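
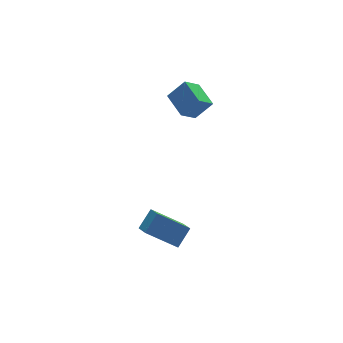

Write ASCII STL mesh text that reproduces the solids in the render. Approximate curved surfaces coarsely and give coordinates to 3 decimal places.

solid 
facet normal -0.716 0.437 0.545
outer loop
vertex -4.106 -0.892 -1.859
vertex -3.996 0.232 -2.616
vertex -5.056 -1.377 -2.718
endloop
endfacet
facet normal -0.081 -0.827 0.557
outer loop
vertex -3.524 -2.312 -3.884
vertex -4.106 -0.892 -1.859
vertex -5.056 -1.377 -2.718
endloop
endfacet
facet normal -0.716 0.437 0.545
outer loop
vertex -5.056 -1.377 -2.718
vertex -3.996 0.232 -2.616
vertex -4.946 -0.253 -3.475
endloop
endfacet
facet normal -0.694 -0.354 -0.627
outer loop
vertex -4.946 -0.253 -3.475
vertex -3.524 -2.312 -3.884
vertex -5.056 -1.377 -2.718
endloop
endfacet
facet normal 0.694 0.354 0.627
outer loop
vertex -4.106 -0.892 -1.859
vertex -2.464 -0.703 -3.782
vertex -3.996 0.232 -2.616
endloop
endfacet
facet normal -0.081 -0.827 0.557
outer loop
vertex -2.574 -1.827 -3.025
vertex -4.106 -0.892 -1.859
vertex -3.524 -2.312 -3.884
endloop
endfacet
facet normal 0.694 0.354 0.627
outer loop
vertex -2.574 -1.827 -3.025
vertex -2.464 -0.703 -3.782
vertex -4.106 -0.892 -1.859
endloop
endfacet
facet normal 0.081 0.827 -0.557
outer loop
vertex -3.996 0.232 -2.616
vertex -2.464 -0.703 -3.782
vertex -4.946 -0.253 -3.475
endloop
endfacet
facet normal -0.694 -0.354 -0.627
outer loop
vertex -3.414 -1.188 -4.641
vertex -3.524 -2.312 -3.884
vertex -4.946 -0.253 -3.475
endloop
endfacet
facet normal 0.081 0.827 -0.557
outer loop
vertex -4.946 -0.253 -3.475
vertex -2.464 -0.703 -3.782
vertex -3.414 -1.188 -4.641
endloop
endfacet
facet normal 0.716 -0.437 -0.545
outer loop
vertex -3.414 -1.188 -4.641
vertex -2.574 -1.827 -3.025
vertex -3.524 -2.312 -3.884
endloop
endfacet
facet normal 0.716 -0.437 -0.545
outer loop
vertex -2.464 -0.703 -3.782
vertex -2.574 -1.827 -3.025
vertex -3.414 -1.188 -4.641
endloop
endfacet
facet normal -0.682 0.126 -0.720
outer loop
vertex -1.287 2.105 3.163
vertex -1.374 3.722 3.528
vertex -0.295 2.36 2.268
endloop
endfacet
facet normal 0.052 -0.974 -0.219
outer loop
vertex 0.694 2.178 3.312
vertex -1.287 2.105 3.163
vertex -0.295 2.36 2.268
endloop
endfacet
facet normal -0.682 0.126 -0.720
outer loop
vertex -0.295 2.36 2.268
vertex -1.374 3.722 3.528
vertex -0.382 3.977 2.633
endloop
endfacet
facet normal 0.729 0.188 -0.658
outer loop
vertex -0.382 3.977 2.633
vertex 0.694 2.178 3.312
vertex -0.295 2.36 2.268
endloop
endfacet
facet normal -0.729 -0.188 0.658
outer loop
vertex -1.287 2.105 3.163
vertex -0.385 3.54 4.572
vertex -1.374 3.722 3.528
endloop
endfacet
facet normal 0.052 -0.974 -0.219
outer loop
vertex -0.298 1.923 4.207
vertex -1.287 2.105 3.163
vertex 0.694 2.178 3.312
endloop
endfacet
facet normal -0.729 -0.188 0.658
outer loop
vertex -0.298 1.923 4.207
vertex -0.385 3.54 4.572
vertex -1.287 2.105 3.163
endloop
endfacet
facet normal -0.052 0.974 0.219
outer loop
vertex -1.374 3.722 3.528
vertex -0.385 3.54 4.572
vertex -0.382 3.977 2.633
endloop
endfacet
facet normal 0.729 0.188 -0.658
outer loop
vertex 0.607 3.795 3.677
vertex 0.694 2.178 3.312
vertex -0.382 3.977 2.633
endloop
endfacet
facet normal -0.052 0.974 0.219
outer loop
vertex -0.382 3.977 2.633
vertex -0.385 3.54 4.572
vertex 0.607 3.795 3.677
endloop
endfacet
facet normal 0.682 -0.126 0.720
outer loop
vertex 0.607 3.795 3.677
vertex -0.298 1.923 4.207
vertex 0.694 2.178 3.312
endloop
endfacet
facet normal 0.682 -0.126 0.720
outer loop
vertex -0.385 3.54 4.572
vertex -0.298 1.923 4.207
vertex 0.607 3.795 3.677
endloop
endfacet

endsolid


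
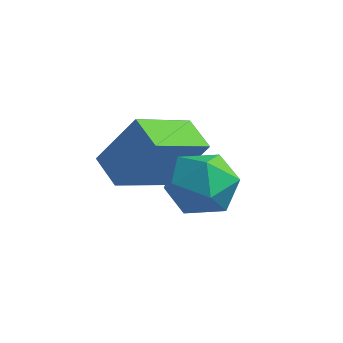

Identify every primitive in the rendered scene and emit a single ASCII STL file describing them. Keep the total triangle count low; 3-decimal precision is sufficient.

solid 
facet normal -0.501 -0.231 -0.834
outer loop
vertex -2.086 0.095 -4.344
vertex -3.04 0.675 -3.932
vertex -1.381 1.914 -5.27
endloop
endfacet
facet normal 0.802 -0.487 -0.346
outer loop
vertex -0.36 2.385 -3.568
vertex -2.086 0.095 -4.344
vertex -1.381 1.914 -5.27
endloop
endfacet
facet normal -0.501 -0.231 -0.834
outer loop
vertex -1.381 1.914 -5.27
vertex -3.04 0.675 -3.932
vertex -2.335 2.494 -4.858
endloop
endfacet
facet normal 0.327 0.842 -0.429
outer loop
vertex -2.335 2.494 -4.858
vertex -0.36 2.385 -3.568
vertex -1.381 1.914 -5.27
endloop
endfacet
facet normal -0.327 -0.842 0.429
outer loop
vertex -2.086 0.095 -4.344
vertex -2.019 1.146 -2.23
vertex -3.04 0.675 -3.932
endloop
endfacet
facet normal 0.802 -0.487 -0.346
outer loop
vertex -1.065 0.566 -2.642
vertex -2.086 0.095 -4.344
vertex -0.36 2.385 -3.568
endloop
endfacet
facet normal -0.327 -0.842 0.429
outer loop
vertex -1.065 0.566 -2.642
vertex -2.019 1.146 -2.23
vertex -2.086 0.095 -4.344
endloop
endfacet
facet normal -0.802 0.487 0.346
outer loop
vertex -3.04 0.675 -3.932
vertex -2.019 1.146 -2.23
vertex -2.335 2.494 -4.858
endloop
endfacet
facet normal 0.327 0.842 -0.429
outer loop
vertex -1.314 2.965 -3.156
vertex -0.36 2.385 -3.568
vertex -2.335 2.494 -4.858
endloop
endfacet
facet normal -0.802 0.487 0.346
outer loop
vertex -2.335 2.494 -4.858
vertex -2.019 1.146 -2.23
vertex -1.314 2.965 -3.156
endloop
endfacet
facet normal 0.501 0.231 0.834
outer loop
vertex -1.314 2.965 -3.156
vertex -1.065 0.566 -2.642
vertex -0.36 2.385 -3.568
endloop
endfacet
facet normal 0.501 0.231 0.834
outer loop
vertex -2.019 1.146 -2.23
vertex -1.065 0.566 -2.642
vertex -1.314 2.965 -3.156
endloop
endfacet
facet normal -0.965 0.257 0.054
outer loop
vertex -0.125 0.979 -3.575
vertex -0.424 -0.122 -3.688
vertex -0.248 0.32 -2.645
endloop
endfacet
facet normal -0.559 0.710 0.429
outer loop
vertex -0.125 0.979 -3.575
vertex -0.248 0.32 -2.645
vertex 0.629 1.054 -2.716
endloop
endfacet
facet normal -0.081 0.997 -0.016
outer loop
vertex -0.125 0.979 -3.575
vertex 0.629 1.054 -2.716
vertex 0.995 1.066 -3.802
endloop
endfacet
facet normal -0.191 0.721 -0.666
outer loop
vertex -0.125 0.979 -3.575
vertex 0.995 1.066 -3.802
vertex 0.344 0.339 -4.403
endloop
endfacet
facet normal -0.737 0.264 -0.622
outer loop
vertex -0.125 0.979 -3.575
vertex 0.344 0.339 -4.403
vertex -0.424 -0.122 -3.688
endloop
endfacet
facet normal -0.205 0.334 0.920
outer loop
vertex 0.629 1.054 -2.716
vertex -0.248 0.32 -2.645
vertex 0.796 0.001 -2.297
endloop
endfacet
facet normal -0.861 -0.400 0.315
outer loop
vertex -0.248 0.32 -2.645
vertex -0.424 -0.122 -3.688
vertex 0.145 -0.726 -2.898
endloop
endfacet
facet normal -0.492 -0.388 -0.779
outer loop
vertex -0.424 -0.122 -3.688
vertex 0.344 0.339 -4.403
vertex 0.511 -0.714 -3.984
endloop
endfacet
facet normal 0.391 0.353 -0.850
outer loop
vertex 0.344 0.339 -4.403
vertex 0.995 1.066 -3.802
vertex 1.388 0.02 -4.055
endloop
endfacet
facet normal 0.569 0.798 0.200
outer loop
vertex 0.995 1.066 -3.802
vertex 0.629 1.054 -2.716
vertex 1.564 0.462 -3.012
endloop
endfacet
facet normal 0.191 -0.721 0.666
outer loop
vertex 1.265 -0.639 -3.125
vertex 0.796 0.001 -2.297
vertex 0.145 -0.726 -2.898
endloop
endfacet
facet normal 0.081 -0.997 0.016
outer loop
vertex 1.265 -0.639 -3.125
vertex 0.145 -0.726 -2.898
vertex 0.511 -0.714 -3.984
endloop
endfacet
facet normal 0.559 -0.710 -0.429
outer loop
vertex 1.265 -0.639 -3.125
vertex 0.511 -0.714 -3.984
vertex 1.388 0.02 -4.055
endloop
endfacet
facet normal 0.965 -0.257 -0.054
outer loop
vertex 1.265 -0.639 -3.125
vertex 1.388 0.02 -4.055
vertex 1.564 0.462 -3.012
endloop
endfacet
facet normal 0.737 -0.264 0.622
outer loop
vertex 1.265 -0.639 -3.125
vertex 1.564 0.462 -3.012
vertex 0.796 0.001 -2.297
endloop
endfacet
facet normal -0.391 -0.353 0.850
outer loop
vertex 0.145 -0.726 -2.898
vertex 0.796 0.001 -2.297
vertex -0.248 0.32 -2.645
endloop
endfacet
facet normal -0.569 -0.798 -0.200
outer loop
vertex 0.511 -0.714 -3.984
vertex 0.145 -0.726 -2.898
vertex -0.424 -0.122 -3.688
endloop
endfacet
facet normal 0.205 -0.334 -0.920
outer loop
vertex 1.388 0.02 -4.055
vertex 0.511 -0.714 -3.984
vertex 0.344 0.339 -4.403
endloop
endfacet
facet normal 0.861 0.400 -0.315
outer loop
vertex 1.564 0.462 -3.012
vertex 1.388 0.02 -4.055
vertex 0.995 1.066 -3.802
endloop
endfacet
facet normal 0.492 0.388 0.779
outer loop
vertex 0.796 0.001 -2.297
vertex 1.564 0.462 -3.012
vertex 0.629 1.054 -2.716
endloop
endfacet

endsolid


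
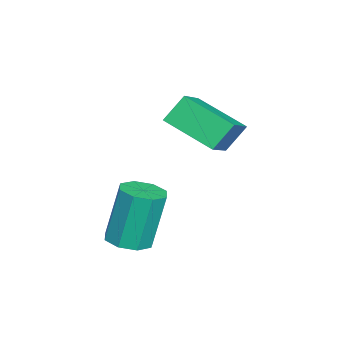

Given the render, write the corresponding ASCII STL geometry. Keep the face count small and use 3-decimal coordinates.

solid 
facet normal -0.398 0.496 0.772
outer loop
vertex -3.493 -1.788 2.803
vertex -2.849 -0.061 2.026
vertex -4.945 -1.629 1.953
endloop
endfacet
facet normal -0.322 -0.863 0.388
outer loop
vertex -4.471 -2.219 1.034
vertex -3.493 -1.788 2.803
vertex -4.945 -1.629 1.953
endloop
endfacet
facet normal -0.398 0.496 0.772
outer loop
vertex -4.945 -1.629 1.953
vertex -2.849 -0.061 2.026
vertex -4.301 0.098 1.176
endloop
endfacet
facet normal -0.859 0.094 -0.503
outer loop
vertex -4.301 0.098 1.176
vertex -4.471 -2.219 1.034
vertex -4.945 -1.629 1.953
endloop
endfacet
facet normal 0.859 -0.094 0.503
outer loop
vertex -3.493 -1.788 2.803
vertex -2.375 -0.651 1.107
vertex -2.849 -0.061 2.026
endloop
endfacet
facet normal -0.322 -0.863 0.388
outer loop
vertex -3.019 -2.378 1.884
vertex -3.493 -1.788 2.803
vertex -4.471 -2.219 1.034
endloop
endfacet
facet normal 0.859 -0.094 0.503
outer loop
vertex -3.019 -2.378 1.884
vertex -2.375 -0.651 1.107
vertex -3.493 -1.788 2.803
endloop
endfacet
facet normal 0.322 0.863 -0.388
outer loop
vertex -2.849 -0.061 2.026
vertex -2.375 -0.651 1.107
vertex -4.301 0.098 1.176
endloop
endfacet
facet normal -0.859 0.094 -0.503
outer loop
vertex -3.827 -0.492 0.257
vertex -4.471 -2.219 1.034
vertex -4.301 0.098 1.176
endloop
endfacet
facet normal 0.322 0.863 -0.388
outer loop
vertex -4.301 0.098 1.176
vertex -2.375 -0.651 1.107
vertex -3.827 -0.492 0.257
endloop
endfacet
facet normal 0.398 -0.496 -0.772
outer loop
vertex -3.827 -0.492 0.257
vertex -3.019 -2.378 1.884
vertex -4.471 -2.219 1.034
endloop
endfacet
facet normal 0.398 -0.496 -0.772
outer loop
vertex -2.375 -0.651 1.107
vertex -3.019 -2.378 1.884
vertex -3.827 -0.492 0.257
endloop
endfacet
facet normal 0.169 -0.189 -0.967
outer loop
vertex 0.047 -2.517 -2.256
vertex -0.615 -2.965 -2.284
vertex -0.45 -2.192 -2.406
endloop
endfacet
facet normal 0.559 0.827 -0.063
outer loop
vertex 0.047 -2.517 -2.256
vertex -0.45 -2.192 -2.406
vertex -0.324 -2.106 -0.147
endloop
endfacet
facet normal 0.560 0.826 -0.063
outer loop
vertex -0.324 -2.106 -0.147
vertex -0.45 -2.192 -2.406
vertex -0.82 -1.781 -0.297
endloop
endfacet
facet normal -0.170 0.187 0.967
outer loop
vertex -0.324 -2.106 -0.147
vertex -0.82 -1.781 -0.297
vertex -0.985 -2.555 -0.176
endloop
endfacet
facet normal 0.169 -0.189 -0.967
outer loop
vertex -0.45 -2.192 -2.406
vertex -0.615 -2.965 -2.284
vertex -1.044 -2.32 -2.485
endloop
endfacet
facet normal -0.178 0.960 -0.218
outer loop
vertex -0.45 -2.192 -2.406
vertex -1.044 -2.32 -2.485
vertex -0.82 -1.781 -0.297
endloop
endfacet
facet normal -0.179 0.959 -0.218
outer loop
vertex -0.82 -1.781 -0.297
vertex -1.044 -2.32 -2.485
vertex -1.414 -1.91 -0.377
endloop
endfacet
facet normal -0.171 0.188 0.967
outer loop
vertex -0.82 -1.781 -0.297
vertex -1.414 -1.91 -0.377
vertex -0.985 -2.555 -0.176
endloop
endfacet
facet normal 0.171 -0.188 -0.967
outer loop
vertex -1.044 -2.32 -2.485
vertex -0.615 -2.965 -2.284
vertex -1.386 -2.827 -2.447
endloop
endfacet
facet normal -0.812 0.529 -0.246
outer loop
vertex -1.044 -2.32 -2.485
vertex -1.386 -2.827 -2.447
vertex -1.414 -1.91 -0.377
endloop
endfacet
facet normal -0.812 0.530 -0.246
outer loop
vertex -1.414 -1.91 -0.377
vertex -1.386 -2.827 -2.447
vertex -1.756 -2.416 -0.338
endloop
endfacet
facet normal -0.169 0.189 0.967
outer loop
vertex -1.414 -1.91 -0.377
vertex -1.756 -2.416 -0.338
vertex -0.985 -2.555 -0.176
endloop
endfacet
facet normal 0.171 -0.189 -0.967
outer loop
vertex -1.386 -2.827 -2.447
vertex -0.615 -2.965 -2.284
vertex -1.276 -3.414 -2.313
endloop
endfacet
facet normal -0.969 -0.211 -0.129
outer loop
vertex -1.386 -2.827 -2.447
vertex -1.276 -3.414 -2.313
vertex -1.756 -2.416 -0.338
endloop
endfacet
facet normal -0.969 -0.210 -0.130
outer loop
vertex -1.756 -2.416 -0.338
vertex -1.276 -3.414 -2.313
vertex -1.647 -3.003 -0.204
endloop
endfacet
facet normal -0.169 0.189 0.967
outer loop
vertex -1.756 -2.416 -0.338
vertex -1.647 -3.003 -0.204
vertex -0.985 -2.555 -0.176
endloop
endfacet
facet normal 0.170 -0.187 -0.967
outer loop
vertex -1.276 -3.414 -2.313
vertex -0.615 -2.965 -2.284
vertex -0.78 -3.739 -2.163
endloop
endfacet
facet normal -0.560 -0.826 0.062
outer loop
vertex -1.276 -3.414 -2.313
vertex -0.78 -3.739 -2.163
vertex -1.647 -3.003 -0.204
endloop
endfacet
facet normal -0.559 -0.826 0.063
outer loop
vertex -1.647 -3.003 -0.204
vertex -0.78 -3.739 -2.163
vertex -1.15 -3.328 -0.054
endloop
endfacet
facet normal -0.169 0.189 0.967
outer loop
vertex -1.647 -3.003 -0.204
vertex -1.15 -3.328 -0.054
vertex -0.985 -2.555 -0.176
endloop
endfacet
facet normal 0.171 -0.188 -0.967
outer loop
vertex -0.78 -3.739 -2.163
vertex -0.615 -2.965 -2.284
vertex -0.186 -3.61 -2.083
endloop
endfacet
facet normal 0.179 -0.959 0.218
outer loop
vertex -0.78 -3.739 -2.163
vertex -0.186 -3.61 -2.083
vertex -1.15 -3.328 -0.054
endloop
endfacet
facet normal 0.178 -0.960 0.218
outer loop
vertex -1.15 -3.328 -0.054
vertex -0.186 -3.61 -2.083
vertex -0.556 -3.2 0.025
endloop
endfacet
facet normal -0.169 0.189 0.967
outer loop
vertex -1.15 -3.328 -0.054
vertex -0.556 -3.2 0.025
vertex -0.985 -2.555 -0.176
endloop
endfacet
facet normal 0.169 -0.189 -0.967
outer loop
vertex -0.186 -3.61 -2.083
vertex -0.615 -2.965 -2.284
vertex 0.156 -3.104 -2.122
endloop
endfacet
facet normal 0.812 -0.530 0.246
outer loop
vertex -0.186 -3.61 -2.083
vertex 0.156 -3.104 -2.122
vertex -0.556 -3.2 0.025
endloop
endfacet
facet normal 0.812 -0.529 0.246
outer loop
vertex -0.556 -3.2 0.025
vertex 0.156 -3.104 -2.122
vertex -0.214 -2.693 -0.013
endloop
endfacet
facet normal -0.171 0.188 0.967
outer loop
vertex -0.556 -3.2 0.025
vertex -0.214 -2.693 -0.013
vertex -0.985 -2.555 -0.176
endloop
endfacet
facet normal 0.169 -0.189 -0.967
outer loop
vertex 0.156 -3.104 -2.122
vertex -0.615 -2.965 -2.284
vertex 0.047 -2.517 -2.256
endloop
endfacet
facet normal 0.969 0.209 0.129
outer loop
vertex 0.156 -3.104 -2.122
vertex 0.047 -2.517 -2.256
vertex -0.214 -2.693 -0.013
endloop
endfacet
facet normal 0.969 0.211 0.129
outer loop
vertex -0.214 -2.693 -0.013
vertex 0.047 -2.517 -2.256
vertex -0.324 -2.106 -0.147
endloop
endfacet
facet normal -0.171 0.189 0.967
outer loop
vertex -0.214 -2.693 -0.013
vertex -0.324 -2.106 -0.147
vertex -0.985 -2.555 -0.176
endloop
endfacet

endsolid


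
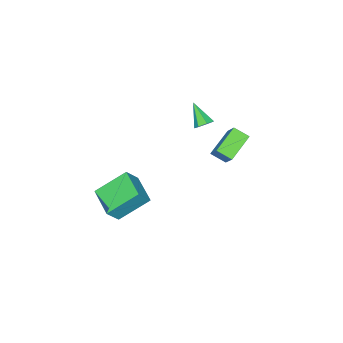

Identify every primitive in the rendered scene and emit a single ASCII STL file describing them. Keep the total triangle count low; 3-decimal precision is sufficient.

solid 
facet normal 0.232 0.718 -0.656
outer loop
vertex -3.046 -1.237 0.546
vertex -3.554 -0.922 0.711
vertex -2.983 -0.888 0.95
endloop
endfacet
facet normal 0.837 -0.472 0.277
outer loop
vertex -3.046 -1.237 0.546
vertex -2.983 -0.888 0.95
vertex -3.926 -2.078 1.769
endloop
endfacet
facet normal 0.232 0.717 -0.657
outer loop
vertex -2.983 -0.888 0.95
vertex -3.554 -0.922 0.711
vertex -3.35 -0.564 1.174
endloop
endfacet
facet normal 0.580 0.097 0.809
outer loop
vertex -2.983 -0.888 0.95
vertex -3.35 -0.564 1.174
vertex -3.926 -2.078 1.769
endloop
endfacet
facet normal 0.231 0.718 -0.657
outer loop
vertex -3.35 -0.564 1.174
vertex -3.554 -0.922 0.711
vertex -3.87 -0.51 1.05
endloop
endfacet
facet normal -0.170 0.416 0.893
outer loop
vertex -3.35 -0.564 1.174
vertex -3.87 -0.51 1.05
vertex -3.926 -2.078 1.769
endloop
endfacet
facet normal 0.230 0.717 -0.658
outer loop
vertex -3.87 -0.51 1.05
vertex -3.554 -0.922 0.711
vertex -4.153 -0.767 0.671
endloop
endfacet
facet normal -0.849 0.245 0.468
outer loop
vertex -3.87 -0.51 1.05
vertex -4.153 -0.767 0.671
vertex -3.926 -2.078 1.769
endloop
endfacet
facet normal 0.230 0.718 -0.657
outer loop
vertex -4.153 -0.767 0.671
vertex -3.554 -0.922 0.711
vertex -3.984 -1.14 0.322
endloop
endfacet
facet normal -0.946 -0.289 -0.149
outer loop
vertex -4.153 -0.767 0.671
vertex -3.984 -1.14 0.322
vertex -3.926 -2.078 1.769
endloop
endfacet
facet normal 0.230 0.718 -0.657
outer loop
vertex -3.984 -1.14 0.322
vertex -3.554 -0.922 0.711
vertex -3.492 -1.349 0.266
endloop
endfacet
facet normal -0.387 -0.781 -0.490
outer loop
vertex -3.984 -1.14 0.322
vertex -3.492 -1.349 0.266
vertex -3.926 -2.078 1.769
endloop
endfacet
facet normal 0.232 0.718 -0.656
outer loop
vertex -3.492 -1.349 0.266
vertex -3.554 -0.922 0.711
vertex -3.046 -1.237 0.546
endloop
endfacet
facet normal 0.406 -0.863 -0.301
outer loop
vertex -3.492 -1.349 0.266
vertex -3.046 -1.237 0.546
vertex -3.926 -2.078 1.769
endloop
endfacet
facet normal -0.673 0.457 0.582
outer loop
vertex 2.716 -1.158 0.775
vertex 3.513 0.463 0.423
vertex 1.954 -1.002 -0.228
endloop
endfacet
facet normal -0.433 -0.881 0.192
outer loop
vertex 3.427 -2.003 -1.503
vertex 2.716 -1.158 0.775
vertex 1.954 -1.002 -0.228
endloop
endfacet
facet normal -0.673 0.457 0.582
outer loop
vertex 1.954 -1.002 -0.228
vertex 3.513 0.463 0.423
vertex 2.751 0.619 -0.581
endloop
endfacet
facet normal -0.600 0.123 -0.790
outer loop
vertex 2.751 0.619 -0.581
vertex 3.427 -2.003 -1.503
vertex 1.954 -1.002 -0.228
endloop
endfacet
facet normal 0.600 -0.123 0.790
outer loop
vertex 2.716 -1.158 0.775
vertex 4.986 -0.538 -0.852
vertex 3.513 0.463 0.423
endloop
endfacet
facet normal -0.433 -0.881 0.192
outer loop
vertex 4.189 -2.159 -0.499
vertex 2.716 -1.158 0.775
vertex 3.427 -2.003 -1.503
endloop
endfacet
facet normal 0.600 -0.123 0.790
outer loop
vertex 4.189 -2.159 -0.499
vertex 4.986 -0.538 -0.852
vertex 2.716 -1.158 0.775
endloop
endfacet
facet normal 0.433 0.881 -0.192
outer loop
vertex 3.513 0.463 0.423
vertex 4.986 -0.538 -0.852
vertex 2.751 0.619 -0.581
endloop
endfacet
facet normal -0.600 0.123 -0.791
outer loop
vertex 4.224 -0.382 -1.855
vertex 3.427 -2.003 -1.503
vertex 2.751 0.619 -0.581
endloop
endfacet
facet normal 0.433 0.881 -0.192
outer loop
vertex 2.751 0.619 -0.581
vertex 4.986 -0.538 -0.852
vertex 4.224 -0.382 -1.855
endloop
endfacet
facet normal 0.673 -0.457 -0.582
outer loop
vertex 4.224 -0.382 -1.855
vertex 4.189 -2.159 -0.499
vertex 3.427 -2.003 -1.503
endloop
endfacet
facet normal 0.672 -0.457 -0.582
outer loop
vertex 4.986 -0.538 -0.852
vertex 4.189 -2.159 -0.499
vertex 4.224 -0.382 -1.855
endloop
endfacet
facet normal -0.881 -0.056 0.470
outer loop
vertex -3.181 1.057 1.59
vertex -2.522 2.028 2.942
vertex -3.484 1.912 1.124
endloop
endfacet
facet normal -0.369 -0.542 -0.755
outer loop
vertex -1.898 2.012 0.278
vertex -3.181 1.057 1.59
vertex -3.484 1.912 1.124
endloop
endfacet
facet normal -0.881 -0.056 0.470
outer loop
vertex -3.484 1.912 1.124
vertex -2.522 2.028 2.942
vertex -2.825 2.883 2.475
endloop
endfacet
facet normal -0.297 0.838 -0.458
outer loop
vertex -2.825 2.883 2.475
vertex -1.898 2.012 0.278
vertex -3.484 1.912 1.124
endloop
endfacet
facet normal 0.297 -0.838 0.457
outer loop
vertex -3.181 1.057 1.59
vertex -0.936 2.128 2.096
vertex -2.522 2.028 2.942
endloop
endfacet
facet normal -0.368 -0.543 -0.755
outer loop
vertex -1.595 1.157 0.745
vertex -3.181 1.057 1.59
vertex -1.898 2.012 0.278
endloop
endfacet
facet normal 0.297 -0.838 0.458
outer loop
vertex -1.595 1.157 0.745
vertex -0.936 2.128 2.096
vertex -3.181 1.057 1.59
endloop
endfacet
facet normal 0.368 0.543 0.755
outer loop
vertex -2.522 2.028 2.942
vertex -0.936 2.128 2.096
vertex -2.825 2.883 2.475
endloop
endfacet
facet normal -0.297 0.838 -0.457
outer loop
vertex -1.239 2.983 1.63
vertex -1.898 2.012 0.278
vertex -2.825 2.883 2.475
endloop
endfacet
facet normal 0.368 0.542 0.755
outer loop
vertex -2.825 2.883 2.475
vertex -0.936 2.128 2.096
vertex -1.239 2.983 1.63
endloop
endfacet
facet normal 0.881 0.056 -0.470
outer loop
vertex -1.239 2.983 1.63
vertex -1.595 1.157 0.745
vertex -1.898 2.012 0.278
endloop
endfacet
facet normal 0.881 0.056 -0.470
outer loop
vertex -0.936 2.128 2.096
vertex -1.595 1.157 0.745
vertex -1.239 2.983 1.63
endloop
endfacet

endsolid


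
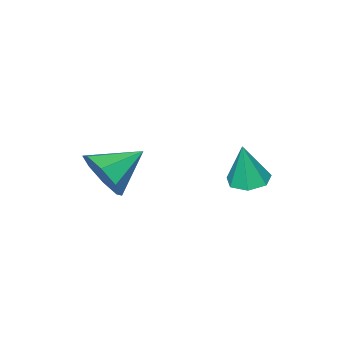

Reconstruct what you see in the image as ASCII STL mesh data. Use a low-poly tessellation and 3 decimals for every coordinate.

solid 
facet normal -0.196 0.001 -0.981
outer loop
vertex -0.163 1.535 0.723
vertex -0.615 1.12 0.813
vertex -0.651 1.739 0.821
endloop
endfacet
facet normal 0.419 0.857 0.299
outer loop
vertex -0.163 1.535 0.723
vertex -0.651 1.739 0.821
vertex -0.345 1.12 2.167
endloop
endfacet
facet normal -0.196 0.001 -0.981
outer loop
vertex -0.651 1.739 0.821
vertex -0.615 1.12 0.813
vertex -1.112 1.477 0.913
endloop
endfacet
facet normal -0.369 0.810 0.456
outer loop
vertex -0.651 1.739 0.821
vertex -1.112 1.477 0.913
vertex -0.345 1.12 2.167
endloop
endfacet
facet normal -0.197 0.001 -0.980
outer loop
vertex -1.112 1.477 0.913
vertex -0.615 1.12 0.813
vertex -1.199 0.947 0.93
endloop
endfacet
facet normal -0.823 0.153 0.547
outer loop
vertex -1.112 1.477 0.913
vertex -1.199 0.947 0.93
vertex -0.345 1.12 2.167
endloop
endfacet
facet normal -0.197 0.001 -0.980
outer loop
vertex -1.199 0.947 0.93
vertex -0.615 1.12 0.813
vertex -0.846 0.547 0.859
endloop
endfacet
facet normal -0.602 -0.621 0.502
outer loop
vertex -1.199 0.947 0.93
vertex -0.846 0.547 0.859
vertex -0.345 1.12 2.167
endloop
endfacet
facet normal -0.196 0.000 -0.981
outer loop
vertex -0.846 0.547 0.859
vertex -0.615 1.12 0.813
vertex -0.32 0.578 0.754
endloop
endfacet
facet normal 0.126 -0.925 0.357
outer loop
vertex -0.846 0.547 0.859
vertex -0.32 0.578 0.754
vertex -0.345 1.12 2.167
endloop
endfacet
facet normal -0.194 0.001 -0.981
outer loop
vertex -0.32 0.578 0.754
vertex -0.615 1.12 0.813
vertex -0.015 1.018 0.694
endloop
endfacet
facet normal 0.816 -0.535 0.220
outer loop
vertex -0.32 0.578 0.754
vertex -0.015 1.018 0.694
vertex -0.345 1.12 2.167
endloop
endfacet
facet normal -0.195 -0.001 -0.981
outer loop
vertex -0.015 1.018 0.694
vertex -0.615 1.12 0.813
vertex -0.163 1.535 0.723
endloop
endfacet
facet normal 0.946 0.260 0.194
outer loop
vertex -0.015 1.018 0.694
vertex -0.163 1.535 0.723
vertex -0.345 1.12 2.167
endloop
endfacet
facet normal 0.875 -0.216 -0.432
outer loop
vertex 3.236 -0.428 2.064
vertex 2.825 -0.877 1.456
vertex 3.071 -0.058 1.545
endloop
endfacet
facet normal -0.085 0.798 0.596
outer loop
vertex 3.236 -0.428 2.064
vertex 3.071 -0.058 1.545
vertex 1.635 -0.583 2.044
endloop
endfacet
facet normal 0.876 -0.216 -0.432
outer loop
vertex 3.071 -0.058 1.545
vertex 2.825 -0.877 1.456
vertex 2.763 -0.167 0.975
endloop
endfacet
facet normal -0.342 0.940 0.005
outer loop
vertex 3.071 -0.058 1.545
vertex 2.763 -0.167 0.975
vertex 1.635 -0.583 2.044
endloop
endfacet
facet normal 0.876 -0.216 -0.432
outer loop
vertex 2.763 -0.167 0.975
vertex 2.825 -0.877 1.456
vertex 2.491 -0.693 0.686
endloop
endfacet
facet normal -0.658 0.594 -0.463
outer loop
vertex 2.763 -0.167 0.975
vertex 2.491 -0.693 0.686
vertex 1.635 -0.583 2.044
endloop
endfacet
facet normal 0.876 -0.216 -0.431
outer loop
vertex 2.491 -0.693 0.686
vertex 2.825 -0.877 1.456
vertex 2.415 -1.326 0.848
endloop
endfacet
facet normal -0.847 -0.034 -0.531
outer loop
vertex 2.491 -0.693 0.686
vertex 2.415 -1.326 0.848
vertex 1.635 -0.583 2.044
endloop
endfacet
facet normal 0.876 -0.216 -0.431
outer loop
vertex 2.415 -1.326 0.848
vertex 2.825 -0.877 1.456
vertex 2.579 -1.696 1.367
endloop
endfacet
facet normal -0.799 -0.580 -0.161
outer loop
vertex 2.415 -1.326 0.848
vertex 2.579 -1.696 1.367
vertex 1.635 -0.583 2.044
endloop
endfacet
facet normal 0.876 -0.216 -0.432
outer loop
vertex 2.579 -1.696 1.367
vertex 2.825 -0.877 1.456
vertex 2.888 -1.586 1.938
endloop
endfacet
facet normal -0.541 -0.722 0.432
outer loop
vertex 2.579 -1.696 1.367
vertex 2.888 -1.586 1.938
vertex 1.635 -0.583 2.044
endloop
endfacet
facet normal 0.876 -0.216 -0.432
outer loop
vertex 2.888 -1.586 1.938
vertex 2.825 -0.877 1.456
vertex 3.16 -1.061 2.227
endloop
endfacet
facet normal -0.226 -0.377 0.898
outer loop
vertex 2.888 -1.586 1.938
vertex 3.16 -1.061 2.227
vertex 1.635 -0.583 2.044
endloop
endfacet
facet normal 0.876 -0.216 -0.432
outer loop
vertex 3.16 -1.061 2.227
vertex 2.825 -0.877 1.456
vertex 3.236 -0.428 2.064
endloop
endfacet
facet normal -0.037 0.253 0.967
outer loop
vertex 3.16 -1.061 2.227
vertex 3.236 -0.428 2.064
vertex 1.635 -0.583 2.044
endloop
endfacet

endsolid


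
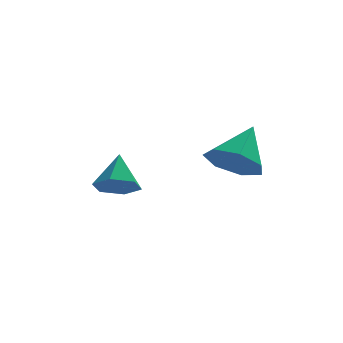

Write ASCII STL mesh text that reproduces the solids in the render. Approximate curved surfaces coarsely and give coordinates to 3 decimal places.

solid 
facet normal -0.415 -0.622 -0.664
outer loop
vertex 1.922 -3.81 -1.144
vertex 1.055 -3.782 -0.628
vertex 1.359 -3.181 -1.381
endloop
endfacet
facet normal 0.764 0.569 -0.304
outer loop
vertex 1.922 -3.81 -1.144
vertex 1.359 -3.181 -1.381
vertex 1.765 -2.718 0.508
endloop
endfacet
facet normal -0.416 -0.622 -0.664
outer loop
vertex 1.359 -3.181 -1.381
vertex 1.055 -3.782 -0.628
vertex 0.567 -3.005 -1.05
endloop
endfacet
facet normal 0.106 0.960 -0.258
outer loop
vertex 1.359 -3.181 -1.381
vertex 0.567 -3.005 -1.05
vertex 1.765 -2.718 0.508
endloop
endfacet
facet normal -0.416 -0.622 -0.664
outer loop
vertex 0.567 -3.005 -1.05
vertex 1.055 -3.782 -0.628
vertex 0.142 -3.414 -0.401
endloop
endfacet
facet normal -0.485 0.847 0.217
outer loop
vertex 0.567 -3.005 -1.05
vertex 0.142 -3.414 -0.401
vertex 1.765 -2.718 0.508
endloop
endfacet
facet normal -0.416 -0.622 -0.664
outer loop
vertex 0.142 -3.414 -0.401
vertex 1.055 -3.782 -0.628
vertex 0.405 -4.1 0.077
endloop
endfacet
facet normal -0.563 0.316 0.763
outer loop
vertex 0.142 -3.414 -0.401
vertex 0.405 -4.1 0.077
vertex 1.765 -2.718 0.508
endloop
endfacet
facet normal -0.415 -0.623 -0.663
outer loop
vertex 0.405 -4.1 0.077
vertex 1.055 -3.782 -0.628
vertex 1.157 -4.546 0.025
endloop
endfacet
facet normal -0.071 -0.233 0.970
outer loop
vertex 0.405 -4.1 0.077
vertex 1.157 -4.546 0.025
vertex 1.765 -2.718 0.508
endloop
endfacet
facet normal -0.415 -0.622 -0.663
outer loop
vertex 1.157 -4.546 0.025
vertex 1.055 -3.782 -0.628
vertex 1.833 -4.417 -0.519
endloop
endfacet
facet normal 0.622 -0.387 0.681
outer loop
vertex 1.157 -4.546 0.025
vertex 1.833 -4.417 -0.519
vertex 1.765 -2.718 0.508
endloop
endfacet
facet normal -0.415 -0.622 -0.664
outer loop
vertex 1.833 -4.417 -0.519
vertex 1.055 -3.782 -0.628
vertex 1.922 -3.81 -1.144
endloop
endfacet
facet normal 0.993 -0.029 0.113
outer loop
vertex 1.833 -4.417 -0.519
vertex 1.922 -3.81 -1.144
vertex 1.765 -2.718 0.508
endloop
endfacet
facet normal -0.083 -0.695 -0.714
outer loop
vertex -1.689 -2.725 -2.091
vertex -2.46 -2.798 -1.93
vertex -2.216 -2.274 -2.469
endloop
endfacet
facet normal 0.704 0.693 -0.154
outer loop
vertex -1.689 -2.725 -2.091
vertex -2.216 -2.274 -2.469
vertex -2.34 -1.802 -0.91
endloop
endfacet
facet normal -0.083 -0.695 -0.714
outer loop
vertex -2.216 -2.274 -2.469
vertex -2.46 -2.798 -1.93
vertex -2.986 -2.347 -2.308
endloop
endfacet
facet normal -0.152 0.943 -0.297
outer loop
vertex -2.216 -2.274 -2.469
vertex -2.986 -2.347 -2.308
vertex -2.34 -1.802 -0.91
endloop
endfacet
facet normal -0.084 -0.696 -0.713
outer loop
vertex -2.986 -2.347 -2.308
vertex -2.46 -2.798 -1.93
vertex -3.23 -2.87 -1.769
endloop
endfacet
facet normal -0.819 0.551 0.164
outer loop
vertex -2.986 -2.347 -2.308
vertex -3.23 -2.87 -1.769
vertex -2.34 -1.802 -0.91
endloop
endfacet
facet normal -0.084 -0.697 -0.712
outer loop
vertex -3.23 -2.87 -1.769
vertex -2.46 -2.798 -1.93
vertex -2.703 -3.321 -1.39
endloop
endfacet
facet normal -0.632 -0.092 0.769
outer loop
vertex -3.23 -2.87 -1.769
vertex -2.703 -3.321 -1.39
vertex -2.34 -1.802 -0.91
endloop
endfacet
facet normal -0.084 -0.697 -0.712
outer loop
vertex -2.703 -3.321 -1.39
vertex -2.46 -2.798 -1.93
vertex -1.933 -3.249 -1.551
endloop
endfacet
facet normal 0.223 -0.342 0.913
outer loop
vertex -2.703 -3.321 -1.39
vertex -1.933 -3.249 -1.551
vertex -2.34 -1.802 -0.91
endloop
endfacet
facet normal -0.083 -0.696 -0.713
outer loop
vertex -1.933 -3.249 -1.551
vertex -2.46 -2.798 -1.93
vertex -1.689 -2.725 -2.091
endloop
endfacet
facet normal 0.891 0.051 0.452
outer loop
vertex -1.933 -3.249 -1.551
vertex -1.689 -2.725 -2.091
vertex -2.34 -1.802 -0.91
endloop
endfacet

endsolid


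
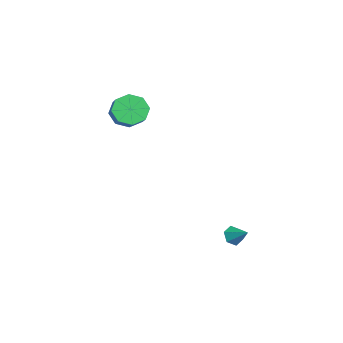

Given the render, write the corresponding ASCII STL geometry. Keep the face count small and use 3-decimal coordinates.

solid 
facet normal -0.651 -0.504 -0.568
outer loop
vertex 2.04 2.78 -3.747
vertex 1.665 2.7 -3.246
vertex 1.595 3.206 -3.615
endloop
endfacet
facet normal 0.530 0.701 -0.477
outer loop
vertex 2.04 2.78 -3.747
vertex 1.595 3.206 -3.615
vertex 2.415 3.28 -2.594
endloop
endfacet
facet normal -0.652 -0.503 -0.566
outer loop
vertex 1.595 3.206 -3.615
vertex 1.665 2.7 -3.246
vertex 1.221 3.127 -3.114
endloop
endfacet
facet normal -0.147 0.988 0.046
outer loop
vertex 1.595 3.206 -3.615
vertex 1.221 3.127 -3.114
vertex 2.415 3.28 -2.594
endloop
endfacet
facet normal -0.652 -0.503 -0.567
outer loop
vertex 1.221 3.127 -3.114
vertex 1.665 2.7 -3.246
vertex 1.291 2.621 -2.746
endloop
endfacet
facet normal -0.399 0.503 0.767
outer loop
vertex 1.221 3.127 -3.114
vertex 1.291 2.621 -2.746
vertex 2.415 3.28 -2.594
endloop
endfacet
facet normal -0.651 -0.505 -0.567
outer loop
vertex 1.291 2.621 -2.746
vertex 1.665 2.7 -3.246
vertex 1.736 2.194 -2.877
endloop
endfacet
facet normal 0.027 -0.268 0.963
outer loop
vertex 1.291 2.621 -2.746
vertex 1.736 2.194 -2.877
vertex 2.415 3.28 -2.594
endloop
endfacet
facet normal -0.651 -0.505 -0.567
outer loop
vertex 1.736 2.194 -2.877
vertex 1.665 2.7 -3.246
vertex 2.11 2.274 -3.378
endloop
endfacet
facet normal 0.706 -0.556 0.438
outer loop
vertex 1.736 2.194 -2.877
vertex 2.11 2.274 -3.378
vertex 2.415 3.28 -2.594
endloop
endfacet
facet normal -0.651 -0.504 -0.568
outer loop
vertex 2.11 2.274 -3.378
vertex 1.665 2.7 -3.246
vertex 2.04 2.78 -3.747
endloop
endfacet
facet normal 0.957 -0.072 -0.280
outer loop
vertex 2.11 2.274 -3.378
vertex 2.04 2.78 -3.747
vertex 2.415 3.28 -2.594
endloop
endfacet
facet normal -0.814 -0.018 -0.581
outer loop
vertex -3.276 -2.612 2.655
vertex -3.701 -1.912 3.228
vertex -3.12 -1.902 2.414
endloop
endfacet
facet normal 0.544 -0.374 -0.751
outer loop
vertex -3.276 -2.612 2.655
vertex -3.12 -1.902 2.414
vertex -2.234 -2.588 3.398
endloop
endfacet
facet normal 0.545 -0.374 -0.751
outer loop
vertex -2.234 -2.588 3.398
vertex -3.12 -1.902 2.414
vertex -2.079 -1.878 3.157
endloop
endfacet
facet normal 0.814 0.019 0.580
outer loop
vertex -2.234 -2.588 3.398
vertex -2.079 -1.878 3.157
vertex -2.659 -1.888 3.972
endloop
endfacet
facet normal -0.814 -0.018 -0.581
outer loop
vertex -3.12 -1.902 2.414
vertex -3.701 -1.912 3.228
vertex -3.305 -1.198 2.651
endloop
endfacet
facet normal 0.528 0.392 -0.753
outer loop
vertex -3.12 -1.902 2.414
vertex -3.305 -1.198 2.651
vertex -2.079 -1.878 3.157
endloop
endfacet
facet normal 0.528 0.392 -0.753
outer loop
vertex -2.079 -1.878 3.157
vertex -3.305 -1.198 2.651
vertex -2.263 -1.174 3.394
endloop
endfacet
facet normal 0.815 0.018 0.580
outer loop
vertex -2.079 -1.878 3.157
vertex -2.263 -1.174 3.394
vertex -2.659 -1.888 3.972
endloop
endfacet
facet normal -0.814 -0.018 -0.581
outer loop
vertex -3.305 -1.198 2.651
vertex -3.701 -1.912 3.228
vertex -3.722 -0.912 3.226
endloop
endfacet
facet normal 0.203 0.927 -0.314
outer loop
vertex -3.305 -1.198 2.651
vertex -3.722 -0.912 3.226
vertex -2.263 -1.174 3.394
endloop
endfacet
facet normal 0.203 0.927 -0.314
outer loop
vertex -2.263 -1.174 3.394
vertex -3.722 -0.912 3.226
vertex -2.68 -0.888 3.969
endloop
endfacet
facet normal 0.814 0.019 0.581
outer loop
vertex -2.263 -1.174 3.394
vertex -2.68 -0.888 3.969
vertex -2.659 -1.888 3.972
endloop
endfacet
facet normal -0.814 -0.018 -0.580
outer loop
vertex -3.722 -0.912 3.226
vertex -3.701 -1.912 3.228
vertex -4.126 -1.212 3.802
endloop
endfacet
facet normal -0.242 0.920 0.309
outer loop
vertex -3.722 -0.912 3.226
vertex -4.126 -1.212 3.802
vertex -2.68 -0.888 3.969
endloop
endfacet
facet normal -0.242 0.920 0.309
outer loop
vertex -2.68 -0.888 3.969
vertex -4.126 -1.212 3.802
vertex -3.084 -1.188 4.545
endloop
endfacet
facet normal 0.814 0.019 0.581
outer loop
vertex -2.68 -0.888 3.969
vertex -3.084 -1.188 4.545
vertex -2.659 -1.888 3.972
endloop
endfacet
facet normal -0.814 -0.019 -0.580
outer loop
vertex -4.126 -1.212 3.802
vertex -3.701 -1.912 3.228
vertex -4.281 -1.922 4.043
endloop
endfacet
facet normal -0.544 0.374 0.751
outer loop
vertex -4.126 -1.212 3.802
vertex -4.281 -1.922 4.043
vertex -3.084 -1.188 4.545
endloop
endfacet
facet normal -0.544 0.374 0.751
outer loop
vertex -3.084 -1.188 4.545
vertex -4.281 -1.922 4.043
vertex -3.24 -1.898 4.786
endloop
endfacet
facet normal 0.814 0.018 0.581
outer loop
vertex -3.084 -1.188 4.545
vertex -3.24 -1.898 4.786
vertex -2.659 -1.888 3.972
endloop
endfacet
facet normal -0.815 -0.018 -0.580
outer loop
vertex -4.281 -1.922 4.043
vertex -3.701 -1.912 3.228
vertex -4.097 -2.626 3.806
endloop
endfacet
facet normal -0.529 -0.392 0.753
outer loop
vertex -4.281 -1.922 4.043
vertex -4.097 -2.626 3.806
vertex -3.24 -1.898 4.786
endloop
endfacet
facet normal -0.528 -0.392 0.753
outer loop
vertex -3.24 -1.898 4.786
vertex -4.097 -2.626 3.806
vertex -3.055 -2.602 4.549
endloop
endfacet
facet normal 0.814 0.018 0.581
outer loop
vertex -3.24 -1.898 4.786
vertex -3.055 -2.602 4.549
vertex -2.659 -1.888 3.972
endloop
endfacet
facet normal -0.814 -0.019 -0.581
outer loop
vertex -4.097 -2.626 3.806
vertex -3.701 -1.912 3.228
vertex -3.68 -2.912 3.231
endloop
endfacet
facet normal -0.203 -0.927 0.314
outer loop
vertex -4.097 -2.626 3.806
vertex -3.68 -2.912 3.231
vertex -3.055 -2.602 4.549
endloop
endfacet
facet normal -0.203 -0.927 0.314
outer loop
vertex -3.055 -2.602 4.549
vertex -3.68 -2.912 3.231
vertex -2.638 -2.888 3.974
endloop
endfacet
facet normal 0.814 0.018 0.581
outer loop
vertex -3.055 -2.602 4.549
vertex -2.638 -2.888 3.974
vertex -2.659 -1.888 3.972
endloop
endfacet
facet normal -0.814 -0.019 -0.581
outer loop
vertex -3.68 -2.912 3.231
vertex -3.701 -1.912 3.228
vertex -3.276 -2.612 2.655
endloop
endfacet
facet normal 0.242 -0.920 -0.309
outer loop
vertex -3.68 -2.912 3.231
vertex -3.276 -2.612 2.655
vertex -2.638 -2.888 3.974
endloop
endfacet
facet normal 0.242 -0.920 -0.309
outer loop
vertex -2.638 -2.888 3.974
vertex -3.276 -2.612 2.655
vertex -2.234 -2.588 3.398
endloop
endfacet
facet normal 0.814 0.018 0.580
outer loop
vertex -2.638 -2.888 3.974
vertex -2.234 -2.588 3.398
vertex -2.659 -1.888 3.972
endloop
endfacet

endsolid


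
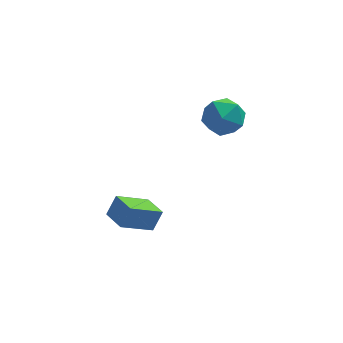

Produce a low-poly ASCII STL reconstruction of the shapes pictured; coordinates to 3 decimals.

solid 
facet normal -0.792 -0.328 0.515
outer loop
vertex -1.581 -3.99 -2.531
vertex -2.119 -2.928 -2.681
vertex -2.008 -4.33 -3.405
endloop
endfacet
facet normal 0.448 -0.885 0.125
outer loop
vertex -0.661 -3.772 -4.279
vertex -1.581 -3.99 -2.531
vertex -2.008 -4.33 -3.405
endloop
endfacet
facet normal -0.792 -0.328 0.515
outer loop
vertex -2.008 -4.33 -3.405
vertex -2.119 -2.928 -2.681
vertex -2.546 -3.268 -3.555
endloop
endfacet
facet normal -0.414 -0.330 -0.849
outer loop
vertex -2.546 -3.268 -3.555
vertex -0.661 -3.772 -4.279
vertex -2.008 -4.33 -3.405
endloop
endfacet
facet normal 0.414 0.330 0.849
outer loop
vertex -1.581 -3.99 -2.531
vertex -0.772 -2.37 -3.555
vertex -2.119 -2.928 -2.681
endloop
endfacet
facet normal 0.448 -0.885 0.125
outer loop
vertex -0.234 -3.432 -3.405
vertex -1.581 -3.99 -2.531
vertex -0.661 -3.772 -4.279
endloop
endfacet
facet normal 0.414 0.330 0.849
outer loop
vertex -0.234 -3.432 -3.405
vertex -0.772 -2.37 -3.555
vertex -1.581 -3.99 -2.531
endloop
endfacet
facet normal -0.448 0.885 -0.125
outer loop
vertex -2.119 -2.928 -2.681
vertex -0.772 -2.37 -3.555
vertex -2.546 -3.268 -3.555
endloop
endfacet
facet normal -0.414 -0.330 -0.849
outer loop
vertex -1.199 -2.71 -4.429
vertex -0.661 -3.772 -4.279
vertex -2.546 -3.268 -3.555
endloop
endfacet
facet normal -0.448 0.885 -0.125
outer loop
vertex -2.546 -3.268 -3.555
vertex -0.772 -2.37 -3.555
vertex -1.199 -2.71 -4.429
endloop
endfacet
facet normal 0.792 0.328 -0.515
outer loop
vertex -1.199 -2.71 -4.429
vertex -0.234 -3.432 -3.405
vertex -0.661 -3.772 -4.279
endloop
endfacet
facet normal 0.792 0.328 -0.515
outer loop
vertex -0.772 -2.37 -3.555
vertex -0.234 -3.432 -3.405
vertex -1.199 -2.71 -4.429
endloop
endfacet
facet normal -0.154 0.987 -0.051
outer loop
vertex 2.463 -1.352 0.956
vertex 1.617 -1.453 1.553
vertex 2.546 -1.286 1.992
endloop
endfacet
facet normal 0.541 0.835 -0.097
outer loop
vertex 2.463 -1.352 0.956
vertex 2.546 -1.286 1.992
vertex 3.259 -1.811 1.445
endloop
endfacet
facet normal 0.637 0.404 -0.657
outer loop
vertex 2.463 -1.352 0.956
vertex 3.259 -1.811 1.445
vertex 2.771 -2.304 0.669
endloop
endfacet
facet normal -0.000 0.289 -0.957
outer loop
vertex 2.463 -1.352 0.956
vertex 2.771 -2.304 0.669
vertex 1.756 -2.083 0.736
endloop
endfacet
facet normal -0.489 0.649 -0.583
outer loop
vertex 2.463 -1.352 0.956
vertex 1.756 -2.083 0.736
vertex 1.617 -1.453 1.553
endloop
endfacet
facet normal 0.728 0.476 0.492
outer loop
vertex 3.259 -1.811 1.445
vertex 2.546 -1.286 1.992
vertex 2.904 -2.197 2.344
endloop
endfacet
facet normal -0.397 0.722 0.566
outer loop
vertex 2.546 -1.286 1.992
vertex 1.617 -1.453 1.553
vertex 1.889 -1.976 2.411
endloop
endfacet
facet normal -0.939 0.176 -0.295
outer loop
vertex 1.617 -1.453 1.553
vertex 1.756 -2.083 0.736
vertex 1.401 -2.469 1.635
endloop
endfacet
facet normal -0.148 -0.407 -0.902
outer loop
vertex 1.756 -2.083 0.736
vertex 2.771 -2.304 0.669
vertex 2.114 -2.994 1.088
endloop
endfacet
facet normal 0.883 -0.221 -0.415
outer loop
vertex 2.771 -2.304 0.669
vertex 3.259 -1.811 1.445
vertex 3.043 -2.827 1.527
endloop
endfacet
facet normal 0.000 -0.289 0.957
outer loop
vertex 2.197 -2.928 2.124
vertex 2.904 -2.197 2.344
vertex 1.889 -1.976 2.411
endloop
endfacet
facet normal -0.637 -0.404 0.657
outer loop
vertex 2.197 -2.928 2.124
vertex 1.889 -1.976 2.411
vertex 1.401 -2.469 1.635
endloop
endfacet
facet normal -0.541 -0.835 0.097
outer loop
vertex 2.197 -2.928 2.124
vertex 1.401 -2.469 1.635
vertex 2.114 -2.994 1.088
endloop
endfacet
facet normal 0.154 -0.987 0.051
outer loop
vertex 2.197 -2.928 2.124
vertex 2.114 -2.994 1.088
vertex 3.043 -2.827 1.527
endloop
endfacet
facet normal 0.489 -0.649 0.583
outer loop
vertex 2.197 -2.928 2.124
vertex 3.043 -2.827 1.527
vertex 2.904 -2.197 2.344
endloop
endfacet
facet normal 0.148 0.407 0.902
outer loop
vertex 1.889 -1.976 2.411
vertex 2.904 -2.197 2.344
vertex 2.546 -1.286 1.992
endloop
endfacet
facet normal -0.883 0.221 0.415
outer loop
vertex 1.401 -2.469 1.635
vertex 1.889 -1.976 2.411
vertex 1.617 -1.453 1.553
endloop
endfacet
facet normal -0.728 -0.476 -0.492
outer loop
vertex 2.114 -2.994 1.088
vertex 1.401 -2.469 1.635
vertex 1.756 -2.083 0.736
endloop
endfacet
facet normal 0.397 -0.722 -0.566
outer loop
vertex 3.043 -2.827 1.527
vertex 2.114 -2.994 1.088
vertex 2.771 -2.304 0.669
endloop
endfacet
facet normal 0.939 -0.176 0.295
outer loop
vertex 2.904 -2.197 2.344
vertex 3.043 -2.827 1.527
vertex 3.259 -1.811 1.445
endloop
endfacet

endsolid


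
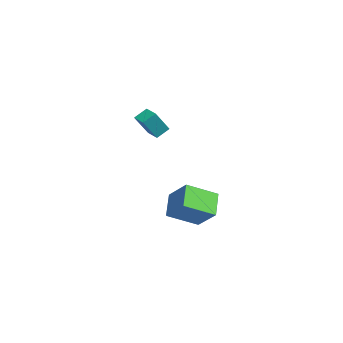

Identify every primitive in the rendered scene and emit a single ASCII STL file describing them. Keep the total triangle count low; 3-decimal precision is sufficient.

solid 
facet normal -0.344 0.499 -0.796
outer loop
vertex -3.62 -2.573 0.235
vertex -2.858 -2.242 0.113
vertex -3.41 -3.245 -0.277
endloop
endfacet
facet normal -0.907 -0.395 0.146
outer loop
vertex -2.862 -4.038 0.987
vertex -3.62 -2.573 0.235
vertex -3.41 -3.245 -0.277
endloop
endfacet
facet normal -0.345 0.499 -0.795
outer loop
vertex -3.41 -3.245 -0.277
vertex -2.858 -2.242 0.113
vertex -2.648 -2.913 -0.399
endloop
endfacet
facet normal 0.242 -0.771 -0.589
outer loop
vertex -2.648 -2.913 -0.399
vertex -2.862 -4.038 0.987
vertex -3.41 -3.245 -0.277
endloop
endfacet
facet normal -0.241 0.772 0.589
outer loop
vertex -3.62 -2.573 0.235
vertex -2.31 -3.035 1.377
vertex -2.858 -2.242 0.113
endloop
endfacet
facet normal -0.907 -0.395 0.145
outer loop
vertex -3.072 -3.367 1.499
vertex -3.62 -2.573 0.235
vertex -2.862 -4.038 0.987
endloop
endfacet
facet normal -0.242 0.771 0.589
outer loop
vertex -3.072 -3.367 1.499
vertex -2.31 -3.035 1.377
vertex -3.62 -2.573 0.235
endloop
endfacet
facet normal 0.907 0.395 -0.146
outer loop
vertex -2.858 -2.242 0.113
vertex -2.31 -3.035 1.377
vertex -2.648 -2.913 -0.399
endloop
endfacet
facet normal 0.241 -0.771 -0.589
outer loop
vertex -2.1 -3.707 0.865
vertex -2.862 -4.038 0.987
vertex -2.648 -2.913 -0.399
endloop
endfacet
facet normal 0.907 0.394 -0.146
outer loop
vertex -2.648 -2.913 -0.399
vertex -2.31 -3.035 1.377
vertex -2.1 -3.707 0.865
endloop
endfacet
facet normal 0.344 -0.499 0.795
outer loop
vertex -2.1 -3.707 0.865
vertex -3.072 -3.367 1.499
vertex -2.862 -4.038 0.987
endloop
endfacet
facet normal 0.345 -0.498 0.796
outer loop
vertex -2.31 -3.035 1.377
vertex -3.072 -3.367 1.499
vertex -2.1 -3.707 0.865
endloop
endfacet
facet normal -0.667 -0.395 -0.632
outer loop
vertex 2.425 -3.173 -2.476
vertex 2.225 -1.578 -3.263
vertex 3.515 -3.502 -3.421
endloop
endfacet
facet normal 0.112 -0.891 0.439
outer loop
vertex 4.595 -2.862 -2.397
vertex 2.425 -3.173 -2.476
vertex 3.515 -3.502 -3.421
endloop
endfacet
facet normal -0.667 -0.395 -0.632
outer loop
vertex 3.515 -3.502 -3.421
vertex 2.225 -1.578 -3.263
vertex 3.315 -1.907 -4.208
endloop
endfacet
facet normal 0.737 -0.223 -0.638
outer loop
vertex 3.315 -1.907 -4.208
vertex 4.595 -2.862 -2.397
vertex 3.515 -3.502 -3.421
endloop
endfacet
facet normal -0.737 0.223 0.638
outer loop
vertex 2.425 -3.173 -2.476
vertex 3.305 -0.938 -2.239
vertex 2.225 -1.578 -3.263
endloop
endfacet
facet normal 0.112 -0.891 0.439
outer loop
vertex 3.505 -2.533 -1.452
vertex 2.425 -3.173 -2.476
vertex 4.595 -2.862 -2.397
endloop
endfacet
facet normal -0.737 0.223 0.638
outer loop
vertex 3.505 -2.533 -1.452
vertex 3.305 -0.938 -2.239
vertex 2.425 -3.173 -2.476
endloop
endfacet
facet normal -0.112 0.891 -0.439
outer loop
vertex 2.225 -1.578 -3.263
vertex 3.305 -0.938 -2.239
vertex 3.315 -1.907 -4.208
endloop
endfacet
facet normal 0.737 -0.223 -0.638
outer loop
vertex 4.395 -1.267 -3.184
vertex 4.595 -2.862 -2.397
vertex 3.315 -1.907 -4.208
endloop
endfacet
facet normal -0.112 0.891 -0.439
outer loop
vertex 3.315 -1.907 -4.208
vertex 3.305 -0.938 -2.239
vertex 4.395 -1.267 -3.184
endloop
endfacet
facet normal 0.667 0.395 0.632
outer loop
vertex 4.395 -1.267 -3.184
vertex 3.505 -2.533 -1.452
vertex 4.595 -2.862 -2.397
endloop
endfacet
facet normal 0.667 0.395 0.632
outer loop
vertex 3.305 -0.938 -2.239
vertex 3.505 -2.533 -1.452
vertex 4.395 -1.267 -3.184
endloop
endfacet

endsolid


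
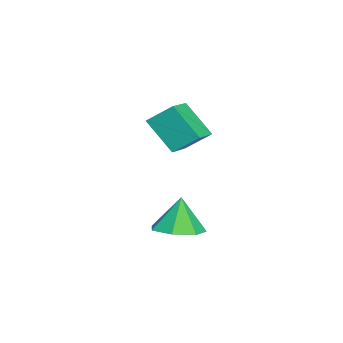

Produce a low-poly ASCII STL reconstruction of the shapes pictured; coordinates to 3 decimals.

solid 
facet normal -0.964 0.177 -0.198
outer loop
vertex -3.258 -1.749 2.263
vertex -3.235 -0.71 3.077
vertex -2.77 -0.662 0.861
endloop
endfacet
facet normal -0.017 -0.787 -0.616
outer loop
vertex -1.305 -0.93 1.163
vertex -3.258 -1.749 2.263
vertex -2.77 -0.662 0.861
endloop
endfacet
facet normal -0.964 0.177 -0.198
outer loop
vertex -2.77 -0.662 0.861
vertex -3.235 -0.71 3.077
vertex -2.747 0.377 1.675
endloop
endfacet
facet normal 0.265 0.591 -0.762
outer loop
vertex -2.747 0.377 1.675
vertex -1.305 -0.93 1.163
vertex -2.77 -0.662 0.861
endloop
endfacet
facet normal -0.265 -0.591 0.762
outer loop
vertex -3.258 -1.749 2.263
vertex -1.77 -0.978 3.379
vertex -3.235 -0.71 3.077
endloop
endfacet
facet normal -0.017 -0.787 -0.616
outer loop
vertex -1.793 -2.017 2.565
vertex -3.258 -1.749 2.263
vertex -1.305 -0.93 1.163
endloop
endfacet
facet normal -0.265 -0.591 0.762
outer loop
vertex -1.793 -2.017 2.565
vertex -1.77 -0.978 3.379
vertex -3.258 -1.749 2.263
endloop
endfacet
facet normal 0.017 0.787 0.616
outer loop
vertex -3.235 -0.71 3.077
vertex -1.77 -0.978 3.379
vertex -2.747 0.377 1.675
endloop
endfacet
facet normal 0.265 0.591 -0.762
outer loop
vertex -1.282 0.109 1.977
vertex -1.305 -0.93 1.163
vertex -2.747 0.377 1.675
endloop
endfacet
facet normal 0.017 0.787 0.616
outer loop
vertex -2.747 0.377 1.675
vertex -1.77 -0.978 3.379
vertex -1.282 0.109 1.977
endloop
endfacet
facet normal 0.964 -0.177 0.198
outer loop
vertex -1.282 0.109 1.977
vertex -1.793 -2.017 2.565
vertex -1.305 -0.93 1.163
endloop
endfacet
facet normal 0.964 -0.177 0.198
outer loop
vertex -1.77 -0.978 3.379
vertex -1.793 -2.017 2.565
vertex -1.282 0.109 1.977
endloop
endfacet
facet normal 0.190 -0.055 -0.980
outer loop
vertex 2.935 -0.266 -1.274
vertex 1.916 -0.212 -1.475
vertex 2.602 0.565 -1.385
endloop
endfacet
facet normal 0.678 0.358 0.642
outer loop
vertex 2.935 -0.266 -1.274
vertex 2.602 0.565 -1.385
vertex 1.624 -0.128 0.035
endloop
endfacet
facet normal 0.190 -0.054 -0.980
outer loop
vertex 2.602 0.565 -1.385
vertex 1.916 -0.212 -1.475
vertex 1.752 0.811 -1.563
endloop
endfacet
facet normal 0.139 0.849 0.510
outer loop
vertex 2.602 0.565 -1.385
vertex 1.752 0.811 -1.563
vertex 1.624 -0.128 0.035
endloop
endfacet
facet normal 0.190 -0.054 -0.980
outer loop
vertex 1.752 0.811 -1.563
vertex 1.916 -0.212 -1.475
vertex 1.026 0.287 -1.675
endloop
endfacet
facet normal -0.579 0.722 0.378
outer loop
vertex 1.752 0.811 -1.563
vertex 1.026 0.287 -1.675
vertex 1.624 -0.128 0.035
endloop
endfacet
facet normal 0.190 -0.054 -0.980
outer loop
vertex 1.026 0.287 -1.675
vertex 1.916 -0.212 -1.475
vertex 0.97 -0.613 -1.636
endloop
endfacet
facet normal -0.936 0.073 0.345
outer loop
vertex 1.026 0.287 -1.675
vertex 0.97 -0.613 -1.636
vertex 1.624 -0.128 0.035
endloop
endfacet
facet normal 0.190 -0.054 -0.980
outer loop
vertex 0.97 -0.613 -1.636
vertex 1.916 -0.212 -1.475
vertex 1.627 -1.211 -1.476
endloop
endfacet
facet normal -0.662 -0.610 0.436
outer loop
vertex 0.97 -0.613 -1.636
vertex 1.627 -1.211 -1.476
vertex 1.624 -0.128 0.035
endloop
endfacet
facet normal 0.190 -0.054 -0.980
outer loop
vertex 1.627 -1.211 -1.476
vertex 1.916 -0.212 -1.475
vertex 2.502 -1.056 -1.315
endloop
endfacet
facet normal 0.037 -0.812 0.582
outer loop
vertex 1.627 -1.211 -1.476
vertex 2.502 -1.056 -1.315
vertex 1.624 -0.128 0.035
endloop
endfacet
facet normal 0.191 -0.054 -0.980
outer loop
vertex 2.502 -1.056 -1.315
vertex 1.916 -0.212 -1.475
vertex 2.935 -0.266 -1.274
endloop
endfacet
facet normal 0.633 -0.382 0.674
outer loop
vertex 2.502 -1.056 -1.315
vertex 2.935 -0.266 -1.274
vertex 1.624 -0.128 0.035
endloop
endfacet

endsolid


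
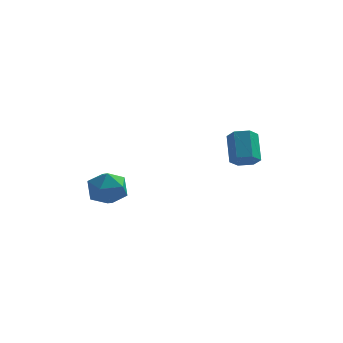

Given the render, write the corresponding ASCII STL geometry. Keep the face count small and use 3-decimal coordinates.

solid 
facet normal 0.169 0.497 0.851
outer loop
vertex -3.301 0.783 -0.695
vertex -2.92 -0.182 -0.207
vertex -2.189 0.51 -0.756
endloop
endfacet
facet normal 0.243 0.927 0.286
outer loop
vertex -3.301 0.783 -0.695
vertex -2.189 0.51 -0.756
vertex -2.727 0.935 -1.675
endloop
endfacet
facet normal -0.372 0.925 -0.075
outer loop
vertex -3.301 0.783 -0.695
vertex -2.727 0.935 -1.675
vertex -3.789 0.506 -1.694
endloop
endfacet
facet normal -0.827 0.495 0.267
outer loop
vertex -3.301 0.783 -0.695
vertex -3.789 0.506 -1.694
vertex -3.909 -0.184 -0.787
endloop
endfacet
facet normal -0.493 0.230 0.839
outer loop
vertex -3.301 0.783 -0.695
vertex -3.909 -0.184 -0.787
vertex -2.92 -0.182 -0.207
endloop
endfacet
facet normal 0.747 0.650 -0.137
outer loop
vertex -2.727 0.935 -1.675
vertex -2.189 0.51 -0.756
vertex -1.991 0.064 -1.793
endloop
endfacet
facet normal 0.627 -0.046 0.777
outer loop
vertex -2.189 0.51 -0.756
vertex -2.92 -0.182 -0.207
vertex -2.111 -0.626 -0.886
endloop
endfacet
facet normal -0.444 -0.478 0.758
outer loop
vertex -2.92 -0.182 -0.207
vertex -3.909 -0.184 -0.787
vertex -3.173 -1.055 -0.905
endloop
endfacet
facet normal -0.985 -0.048 -0.167
outer loop
vertex -3.909 -0.184 -0.787
vertex -3.789 0.506 -1.694
vertex -3.711 -0.63 -1.824
endloop
endfacet
facet normal -0.249 0.648 -0.720
outer loop
vertex -3.789 0.506 -1.694
vertex -2.727 0.935 -1.675
vertex -2.98 0.062 -2.373
endloop
endfacet
facet normal 0.827 -0.495 -0.267
outer loop
vertex -2.599 -0.903 -1.885
vertex -1.991 0.064 -1.793
vertex -2.111 -0.626 -0.886
endloop
endfacet
facet normal 0.372 -0.925 0.075
outer loop
vertex -2.599 -0.903 -1.885
vertex -2.111 -0.626 -0.886
vertex -3.173 -1.055 -0.905
endloop
endfacet
facet normal -0.243 -0.927 -0.286
outer loop
vertex -2.599 -0.903 -1.885
vertex -3.173 -1.055 -0.905
vertex -3.711 -0.63 -1.824
endloop
endfacet
facet normal -0.169 -0.497 -0.851
outer loop
vertex -2.599 -0.903 -1.885
vertex -3.711 -0.63 -1.824
vertex -2.98 0.062 -2.373
endloop
endfacet
facet normal 0.493 -0.230 -0.839
outer loop
vertex -2.599 -0.903 -1.885
vertex -2.98 0.062 -2.373
vertex -1.991 0.064 -1.793
endloop
endfacet
facet normal 0.985 0.048 0.167
outer loop
vertex -2.111 -0.626 -0.886
vertex -1.991 0.064 -1.793
vertex -2.189 0.51 -0.756
endloop
endfacet
facet normal 0.249 -0.648 0.720
outer loop
vertex -3.173 -1.055 -0.905
vertex -2.111 -0.626 -0.886
vertex -2.92 -0.182 -0.207
endloop
endfacet
facet normal -0.747 -0.650 0.137
outer loop
vertex -3.711 -0.63 -1.824
vertex -3.173 -1.055 -0.905
vertex -3.909 -0.184 -0.787
endloop
endfacet
facet normal -0.627 0.046 -0.777
outer loop
vertex -2.98 0.062 -2.373
vertex -3.711 -0.63 -1.824
vertex -3.789 0.506 -1.694
endloop
endfacet
facet normal 0.444 0.478 -0.758
outer loop
vertex -1.991 0.064 -1.793
vertex -2.98 0.062 -2.373
vertex -2.727 0.935 -1.675
endloop
endfacet
facet normal 0.136 -0.696 -0.705
outer loop
vertex 4.001 2.104 0.268
vertex 3.602 2.55 -0.249
vertex 4.385 2.631 -0.178
endloop
endfacet
facet normal 0.863 -0.267 0.428
outer loop
vertex 4.001 2.104 0.268
vertex 4.385 2.631 -0.178
vertex 3.756 3.363 1.545
endloop
endfacet
facet normal 0.863 -0.267 0.428
outer loop
vertex 3.756 3.363 1.545
vertex 4.385 2.631 -0.178
vertex 4.14 3.89 1.099
endloop
endfacet
facet normal -0.134 0.695 0.706
outer loop
vertex 3.756 3.363 1.545
vertex 4.14 3.89 1.099
vertex 3.358 3.81 1.029
endloop
endfacet
facet normal 0.136 -0.695 -0.706
outer loop
vertex 4.385 2.631 -0.178
vertex 3.602 2.55 -0.249
vertex 3.987 3.077 -0.694
endloop
endfacet
facet normal 0.853 0.444 -0.274
outer loop
vertex 4.385 2.631 -0.178
vertex 3.987 3.077 -0.694
vertex 4.14 3.89 1.099
endloop
endfacet
facet normal 0.853 0.444 -0.274
outer loop
vertex 4.14 3.89 1.099
vertex 3.987 3.077 -0.694
vertex 3.742 4.336 0.583
endloop
endfacet
facet normal -0.134 0.696 0.705
outer loop
vertex 4.14 3.89 1.099
vertex 3.742 4.336 0.583
vertex 3.358 3.81 1.029
endloop
endfacet
facet normal 0.135 -0.695 -0.706
outer loop
vertex 3.987 3.077 -0.694
vertex 3.602 2.55 -0.249
vertex 3.204 2.997 -0.765
endloop
endfacet
facet normal -0.009 0.711 -0.703
outer loop
vertex 3.987 3.077 -0.694
vertex 3.204 2.997 -0.765
vertex 3.742 4.336 0.583
endloop
endfacet
facet normal -0.009 0.711 -0.703
outer loop
vertex 3.742 4.336 0.583
vertex 3.204 2.997 -0.765
vertex 2.959 4.256 0.512
endloop
endfacet
facet normal -0.135 0.696 0.705
outer loop
vertex 3.742 4.336 0.583
vertex 2.959 4.256 0.512
vertex 3.358 3.81 1.029
endloop
endfacet
facet normal 0.134 -0.695 -0.706
outer loop
vertex 3.204 2.997 -0.765
vertex 3.602 2.55 -0.249
vertex 2.82 2.47 -0.319
endloop
endfacet
facet normal -0.863 0.267 -0.428
outer loop
vertex 3.204 2.997 -0.765
vertex 2.82 2.47 -0.319
vertex 2.959 4.256 0.512
endloop
endfacet
facet normal -0.863 0.267 -0.428
outer loop
vertex 2.959 4.256 0.512
vertex 2.82 2.47 -0.319
vertex 2.575 3.729 0.958
endloop
endfacet
facet normal -0.136 0.696 0.705
outer loop
vertex 2.959 4.256 0.512
vertex 2.575 3.729 0.958
vertex 3.358 3.81 1.029
endloop
endfacet
facet normal 0.134 -0.696 -0.705
outer loop
vertex 2.82 2.47 -0.319
vertex 3.602 2.55 -0.249
vertex 3.218 2.024 0.197
endloop
endfacet
facet normal -0.853 -0.444 0.274
outer loop
vertex 2.82 2.47 -0.319
vertex 3.218 2.024 0.197
vertex 2.575 3.729 0.958
endloop
endfacet
facet normal -0.853 -0.444 0.274
outer loop
vertex 2.575 3.729 0.958
vertex 3.218 2.024 0.197
vertex 2.973 3.283 1.474
endloop
endfacet
facet normal -0.136 0.695 0.706
outer loop
vertex 2.575 3.729 0.958
vertex 2.973 3.283 1.474
vertex 3.358 3.81 1.029
endloop
endfacet
facet normal 0.135 -0.696 -0.705
outer loop
vertex 3.218 2.024 0.197
vertex 3.602 2.55 -0.249
vertex 4.001 2.104 0.268
endloop
endfacet
facet normal 0.009 -0.711 0.703
outer loop
vertex 3.218 2.024 0.197
vertex 4.001 2.104 0.268
vertex 2.973 3.283 1.474
endloop
endfacet
facet normal 0.009 -0.711 0.703
outer loop
vertex 2.973 3.283 1.474
vertex 4.001 2.104 0.268
vertex 3.756 3.363 1.545
endloop
endfacet
facet normal -0.135 0.695 0.706
outer loop
vertex 2.973 3.283 1.474
vertex 3.756 3.363 1.545
vertex 3.358 3.81 1.029
endloop
endfacet

endsolid


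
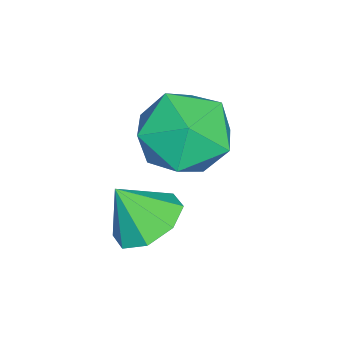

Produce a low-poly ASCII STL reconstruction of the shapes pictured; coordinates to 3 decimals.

solid 
facet normal -0.086 0.539 -0.838
outer loop
vertex -1.834 -2.272 0.769
vertex -2.216 -2.841 0.442
vertex -2.408 -2.232 0.854
endloop
endfacet
facet normal 0.161 0.405 0.900
outer loop
vertex -1.834 -2.272 0.769
vertex -2.408 -2.232 0.854
vertex -2.124 -3.419 1.338
endloop
endfacet
facet normal -0.087 0.539 -0.838
outer loop
vertex -2.408 -2.232 0.854
vertex -2.216 -2.841 0.442
vertex -2.87 -2.549 0.698
endloop
endfacet
facet normal -0.455 0.241 0.857
outer loop
vertex -2.408 -2.232 0.854
vertex -2.87 -2.549 0.698
vertex -2.124 -3.419 1.338
endloop
endfacet
facet normal -0.086 0.540 -0.837
outer loop
vertex -2.87 -2.549 0.698
vertex -2.216 -2.841 0.442
vertex -2.949 -3.037 0.391
endloop
endfacet
facet normal -0.778 -0.240 0.581
outer loop
vertex -2.87 -2.549 0.698
vertex -2.949 -3.037 0.391
vertex -2.124 -3.419 1.338
endloop
endfacet
facet normal -0.086 0.538 -0.838
outer loop
vertex -2.949 -3.037 0.391
vertex -2.216 -2.841 0.442
vertex -2.599 -3.411 0.115
endloop
endfacet
facet normal -0.617 -0.751 0.235
outer loop
vertex -2.949 -3.037 0.391
vertex -2.599 -3.411 0.115
vertex -2.124 -3.419 1.338
endloop
endfacet
facet normal -0.087 0.539 -0.838
outer loop
vertex -2.599 -3.411 0.115
vertex -2.216 -2.841 0.442
vertex -2.025 -3.451 0.03
endloop
endfacet
facet normal -0.067 -0.998 0.019
outer loop
vertex -2.599 -3.411 0.115
vertex -2.025 -3.451 0.03
vertex -2.124 -3.419 1.338
endloop
endfacet
facet normal -0.087 0.539 -0.838
outer loop
vertex -2.025 -3.451 0.03
vertex -2.216 -2.841 0.442
vertex -1.563 -3.134 0.186
endloop
endfacet
facet normal 0.550 -0.833 0.062
outer loop
vertex -2.025 -3.451 0.03
vertex -1.563 -3.134 0.186
vertex -2.124 -3.419 1.338
endloop
endfacet
facet normal -0.087 0.539 -0.838
outer loop
vertex -1.563 -3.134 0.186
vertex -2.216 -2.841 0.442
vertex -1.484 -2.645 0.492
endloop
endfacet
facet normal 0.873 -0.352 0.338
outer loop
vertex -1.563 -3.134 0.186
vertex -1.484 -2.645 0.492
vertex -2.124 -3.419 1.338
endloop
endfacet
facet normal -0.087 0.540 -0.837
outer loop
vertex -1.484 -2.645 0.492
vertex -2.216 -2.841 0.442
vertex -1.834 -2.272 0.769
endloop
endfacet
facet normal 0.712 0.160 0.684
outer loop
vertex -1.484 -2.645 0.492
vertex -1.834 -2.272 0.769
vertex -2.124 -3.419 1.338
endloop
endfacet
facet normal 0.027 0.183 0.983
outer loop
vertex -3.627 -1.855 2.852
vertex -3.457 -2.854 3.033
vertex -2.662 -2.214 2.892
endloop
endfacet
facet normal 0.253 0.749 0.612
outer loop
vertex -3.627 -1.855 2.852
vertex -2.662 -2.214 2.892
vertex -2.928 -1.532 2.167
endloop
endfacet
facet normal -0.271 0.947 0.170
outer loop
vertex -3.627 -1.855 2.852
vertex -2.928 -1.532 2.167
vertex -3.887 -1.751 1.86
endloop
endfacet
facet normal -0.821 0.504 0.268
outer loop
vertex -3.627 -1.855 2.852
vertex -3.887 -1.751 1.86
vertex -4.214 -2.568 2.395
endloop
endfacet
facet normal -0.637 0.031 0.770
outer loop
vertex -3.627 -1.855 2.852
vertex -4.214 -2.568 2.395
vertex -3.457 -2.854 3.033
endloop
endfacet
facet normal 0.810 0.545 0.215
outer loop
vertex -2.928 -1.532 2.167
vertex -2.662 -2.214 2.892
vertex -2.326 -2.332 1.925
endloop
endfacet
facet normal 0.444 -0.372 0.815
outer loop
vertex -2.662 -2.214 2.892
vertex -3.457 -2.854 3.033
vertex -2.653 -3.149 2.46
endloop
endfacet
facet normal -0.630 -0.617 0.471
outer loop
vertex -3.457 -2.854 3.033
vertex -4.214 -2.568 2.395
vertex -3.612 -3.368 2.153
endloop
endfacet
facet normal -0.928 0.148 -0.341
outer loop
vertex -4.214 -2.568 2.395
vertex -3.887 -1.751 1.86
vertex -3.878 -2.686 1.428
endloop
endfacet
facet normal -0.038 0.866 -0.499
outer loop
vertex -3.887 -1.751 1.86
vertex -2.928 -1.532 2.167
vertex -3.083 -2.046 1.287
endloop
endfacet
facet normal 0.821 -0.504 -0.268
outer loop
vertex -2.913 -3.045 1.468
vertex -2.326 -2.332 1.925
vertex -2.653 -3.149 2.46
endloop
endfacet
facet normal 0.271 -0.947 -0.170
outer loop
vertex -2.913 -3.045 1.468
vertex -2.653 -3.149 2.46
vertex -3.612 -3.368 2.153
endloop
endfacet
facet normal -0.253 -0.749 -0.612
outer loop
vertex -2.913 -3.045 1.468
vertex -3.612 -3.368 2.153
vertex -3.878 -2.686 1.428
endloop
endfacet
facet normal -0.027 -0.183 -0.983
outer loop
vertex -2.913 -3.045 1.468
vertex -3.878 -2.686 1.428
vertex -3.083 -2.046 1.287
endloop
endfacet
facet normal 0.637 -0.031 -0.770
outer loop
vertex -2.913 -3.045 1.468
vertex -3.083 -2.046 1.287
vertex -2.326 -2.332 1.925
endloop
endfacet
facet normal 0.928 -0.148 0.341
outer loop
vertex -2.653 -3.149 2.46
vertex -2.326 -2.332 1.925
vertex -2.662 -2.214 2.892
endloop
endfacet
facet normal 0.038 -0.866 0.499
outer loop
vertex -3.612 -3.368 2.153
vertex -2.653 -3.149 2.46
vertex -3.457 -2.854 3.033
endloop
endfacet
facet normal -0.810 -0.545 -0.215
outer loop
vertex -3.878 -2.686 1.428
vertex -3.612 -3.368 2.153
vertex -4.214 -2.568 2.395
endloop
endfacet
facet normal -0.444 0.372 -0.815
outer loop
vertex -3.083 -2.046 1.287
vertex -3.878 -2.686 1.428
vertex -3.887 -1.751 1.86
endloop
endfacet
facet normal 0.630 0.617 -0.471
outer loop
vertex -2.326 -2.332 1.925
vertex -3.083 -2.046 1.287
vertex -2.928 -1.532 2.167
endloop
endfacet

endsolid


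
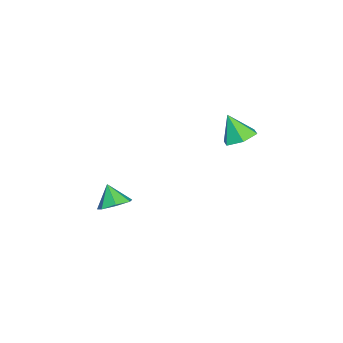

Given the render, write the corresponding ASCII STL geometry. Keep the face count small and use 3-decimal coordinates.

solid 
facet normal 0.445 0.425 -0.789
outer loop
vertex 2.973 -2.462 -3.023
vertex 2.233 -2.751 -3.596
vertex 2.326 -1.915 -3.093
endloop
endfacet
facet normal 0.154 0.302 0.941
outer loop
vertex 2.973 -2.462 -3.023
vertex 2.326 -1.915 -3.093
vertex 1.627 -3.329 -2.524
endloop
endfacet
facet normal 0.445 0.425 -0.788
outer loop
vertex 2.326 -1.915 -3.093
vertex 2.233 -2.751 -3.596
vertex 1.608 -1.998 -3.543
endloop
endfacet
facet normal -0.495 0.524 0.693
outer loop
vertex 2.326 -1.915 -3.093
vertex 1.608 -1.998 -3.543
vertex 1.627 -3.329 -2.524
endloop
endfacet
facet normal 0.445 0.424 -0.789
outer loop
vertex 1.608 -1.998 -3.543
vertex 2.233 -2.751 -3.596
vertex 1.361 -2.648 -4.032
endloop
endfacet
facet normal -0.953 0.176 0.247
outer loop
vertex 1.608 -1.998 -3.543
vertex 1.361 -2.648 -4.032
vertex 1.627 -3.329 -2.524
endloop
endfacet
facet normal 0.445 0.424 -0.789
outer loop
vertex 1.361 -2.648 -4.032
vertex 2.233 -2.751 -3.596
vertex 1.77 -3.376 -4.193
endloop
endfacet
facet normal -0.876 -0.478 -0.062
outer loop
vertex 1.361 -2.648 -4.032
vertex 1.77 -3.376 -4.193
vertex 1.627 -3.329 -2.524
endloop
endfacet
facet normal 0.444 0.424 -0.789
outer loop
vertex 1.77 -3.376 -4.193
vertex 2.233 -2.751 -3.596
vertex 2.527 -3.633 -3.905
endloop
endfacet
facet normal -0.321 -0.947 -0.001
outer loop
vertex 1.77 -3.376 -4.193
vertex 2.527 -3.633 -3.905
vertex 1.627 -3.329 -2.524
endloop
endfacet
facet normal 0.445 0.425 -0.789
outer loop
vertex 2.527 -3.633 -3.905
vertex 2.233 -2.751 -3.596
vertex 3.063 -3.227 -3.384
endloop
endfacet
facet normal 0.292 -0.877 0.383
outer loop
vertex 2.527 -3.633 -3.905
vertex 3.063 -3.227 -3.384
vertex 1.627 -3.329 -2.524
endloop
endfacet
facet normal 0.445 0.424 -0.789
outer loop
vertex 3.063 -3.227 -3.384
vertex 2.233 -2.751 -3.596
vertex 2.973 -2.462 -3.023
endloop
endfacet
facet normal 0.503 -0.320 0.803
outer loop
vertex 3.063 -3.227 -3.384
vertex 2.973 -2.462 -3.023
vertex 1.627 -3.329 -2.524
endloop
endfacet
facet normal 0.193 0.473 -0.859
outer loop
vertex 3.013 4.127 3.322
vertex 2.173 3.807 2.957
vertex 2.204 4.653 3.43
endloop
endfacet
facet normal 0.368 0.393 0.843
outer loop
vertex 3.013 4.127 3.322
vertex 2.204 4.653 3.43
vertex 1.867 3.053 4.323
endloop
endfacet
facet normal 0.193 0.473 -0.859
outer loop
vertex 2.204 4.653 3.43
vertex 2.173 3.807 2.957
vertex 1.365 4.332 3.065
endloop
endfacet
facet normal -0.499 0.500 0.708
outer loop
vertex 2.204 4.653 3.43
vertex 1.365 4.332 3.065
vertex 1.867 3.053 4.323
endloop
endfacet
facet normal 0.193 0.473 -0.859
outer loop
vertex 1.365 4.332 3.065
vertex 2.173 3.807 2.957
vertex 1.334 3.486 2.592
endloop
endfacet
facet normal -0.957 -0.114 0.266
outer loop
vertex 1.365 4.332 3.065
vertex 1.334 3.486 2.592
vertex 1.867 3.053 4.323
endloop
endfacet
facet normal 0.192 0.474 -0.859
outer loop
vertex 1.334 3.486 2.592
vertex 2.173 3.807 2.957
vertex 2.142 2.961 2.483
endloop
endfacet
facet normal -0.548 -0.835 -0.040
outer loop
vertex 1.334 3.486 2.592
vertex 2.142 2.961 2.483
vertex 1.867 3.053 4.323
endloop
endfacet
facet normal 0.194 0.474 -0.859
outer loop
vertex 2.142 2.961 2.483
vertex 2.173 3.807 2.957
vertex 2.982 3.281 2.849
endloop
endfacet
facet normal 0.318 -0.943 0.095
outer loop
vertex 2.142 2.961 2.483
vertex 2.982 3.281 2.849
vertex 1.867 3.053 4.323
endloop
endfacet
facet normal 0.193 0.473 -0.859
outer loop
vertex 2.982 3.281 2.849
vertex 2.173 3.807 2.957
vertex 3.013 4.127 3.322
endloop
endfacet
facet normal 0.777 -0.329 0.537
outer loop
vertex 2.982 3.281 2.849
vertex 3.013 4.127 3.322
vertex 1.867 3.053 4.323
endloop
endfacet

endsolid


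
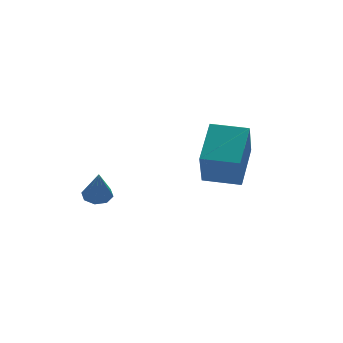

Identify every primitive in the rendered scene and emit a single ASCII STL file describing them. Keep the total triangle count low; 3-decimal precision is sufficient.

solid 
facet normal 0.073 0.291 -0.954
outer loop
vertex -1.187 2.852 -2.032
vertex -1.509 2.376 -2.202
vertex -1.638 2.939 -2.04
endloop
endfacet
facet normal 0.137 0.766 0.629
outer loop
vertex -1.187 2.852 -2.032
vertex -1.638 2.939 -2.04
vertex -1.611 1.964 -0.858
endloop
endfacet
facet normal 0.073 0.291 -0.954
outer loop
vertex -1.638 2.939 -2.04
vertex -1.509 2.376 -2.202
vertex -2.013 2.696 -2.143
endloop
endfacet
facet normal -0.558 0.634 0.536
outer loop
vertex -1.638 2.939 -2.04
vertex -2.013 2.696 -2.143
vertex -1.611 1.964 -0.858
endloop
endfacet
facet normal 0.074 0.292 -0.954
outer loop
vertex -2.013 2.696 -2.143
vertex -1.509 2.376 -2.202
vertex -2.093 2.265 -2.281
endloop
endfacet
facet normal -0.940 0.068 0.333
outer loop
vertex -2.013 2.696 -2.143
vertex -2.093 2.265 -2.281
vertex -1.611 1.964 -0.858
endloop
endfacet
facet normal 0.073 0.292 -0.954
outer loop
vertex -2.093 2.265 -2.281
vertex -1.509 2.376 -2.202
vertex -1.831 1.899 -2.373
endloop
endfacet
facet normal -0.788 -0.599 0.140
outer loop
vertex -2.093 2.265 -2.281
vertex -1.831 1.899 -2.373
vertex -1.611 1.964 -0.858
endloop
endfacet
facet normal 0.073 0.293 -0.953
outer loop
vertex -1.831 1.899 -2.373
vertex -1.509 2.376 -2.202
vertex -1.38 1.813 -2.365
endloop
endfacet
facet normal -0.188 -0.980 0.069
outer loop
vertex -1.831 1.899 -2.373
vertex -1.38 1.813 -2.365
vertex -1.611 1.964 -0.858
endloop
endfacet
facet normal 0.072 0.293 -0.953
outer loop
vertex -1.38 1.813 -2.365
vertex -1.509 2.376 -2.202
vertex -1.005 2.056 -2.262
endloop
endfacet
facet normal 0.505 -0.848 0.162
outer loop
vertex -1.38 1.813 -2.365
vertex -1.005 2.056 -2.262
vertex -1.611 1.964 -0.858
endloop
endfacet
facet normal 0.072 0.292 -0.954
outer loop
vertex -1.005 2.056 -2.262
vertex -1.509 2.376 -2.202
vertex -0.925 2.487 -2.124
endloop
endfacet
facet normal 0.888 -0.282 0.365
outer loop
vertex -1.005 2.056 -2.262
vertex -0.925 2.487 -2.124
vertex -1.611 1.964 -0.858
endloop
endfacet
facet normal 0.072 0.292 -0.954
outer loop
vertex -0.925 2.487 -2.124
vertex -1.509 2.376 -2.202
vertex -1.187 2.852 -2.032
endloop
endfacet
facet normal 0.734 0.387 0.558
outer loop
vertex -0.925 2.487 -2.124
vertex -1.187 2.852 -2.032
vertex -1.611 1.964 -0.858
endloop
endfacet
facet normal -0.788 0.615 0.041
outer loop
vertex 1.329 -0.368 0.439
vertex 2.429 0.982 1.317
vertex 1.778 0.315 -1.175
endloop
endfacet
facet normal -0.565 -0.692 -0.450
outer loop
vertex 2.951 -0.602 -1.237
vertex 1.329 -0.368 0.439
vertex 1.778 0.315 -1.175
endloop
endfacet
facet normal -0.787 0.615 0.041
outer loop
vertex 1.778 0.315 -1.175
vertex 2.429 0.982 1.317
vertex 2.878 1.665 -0.298
endloop
endfacet
facet normal 0.248 0.378 -0.892
outer loop
vertex 2.878 1.665 -0.298
vertex 2.951 -0.602 -1.237
vertex 1.778 0.315 -1.175
endloop
endfacet
facet normal -0.248 -0.378 0.892
outer loop
vertex 1.329 -0.368 0.439
vertex 3.602 0.065 1.255
vertex 2.429 0.982 1.317
endloop
endfacet
facet normal -0.565 -0.692 -0.450
outer loop
vertex 2.502 -1.285 0.378
vertex 1.329 -0.368 0.439
vertex 2.951 -0.602 -1.237
endloop
endfacet
facet normal -0.248 -0.377 0.892
outer loop
vertex 2.502 -1.285 0.378
vertex 3.602 0.065 1.255
vertex 1.329 -0.368 0.439
endloop
endfacet
facet normal 0.565 0.692 0.450
outer loop
vertex 2.429 0.982 1.317
vertex 3.602 0.065 1.255
vertex 2.878 1.665 -0.298
endloop
endfacet
facet normal 0.249 0.377 -0.892
outer loop
vertex 4.051 0.748 -0.359
vertex 2.951 -0.602 -1.237
vertex 2.878 1.665 -0.298
endloop
endfacet
facet normal 0.564 0.692 0.450
outer loop
vertex 2.878 1.665 -0.298
vertex 3.602 0.065 1.255
vertex 4.051 0.748 -0.359
endloop
endfacet
facet normal 0.788 -0.615 -0.041
outer loop
vertex 4.051 0.748 -0.359
vertex 2.502 -1.285 0.378
vertex 2.951 -0.602 -1.237
endloop
endfacet
facet normal 0.788 -0.615 -0.041
outer loop
vertex 3.602 0.065 1.255
vertex 2.502 -1.285 0.378
vertex 4.051 0.748 -0.359
endloop
endfacet

endsolid
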